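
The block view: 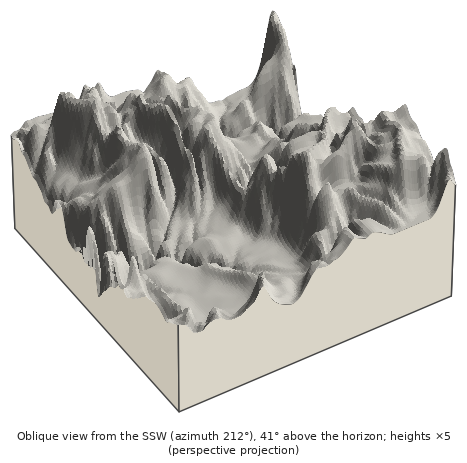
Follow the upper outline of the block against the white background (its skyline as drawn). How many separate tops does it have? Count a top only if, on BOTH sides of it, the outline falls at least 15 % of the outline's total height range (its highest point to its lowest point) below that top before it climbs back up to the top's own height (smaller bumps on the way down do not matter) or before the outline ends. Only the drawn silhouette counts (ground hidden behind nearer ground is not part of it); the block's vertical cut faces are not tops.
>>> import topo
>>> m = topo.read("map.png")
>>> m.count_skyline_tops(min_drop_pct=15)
2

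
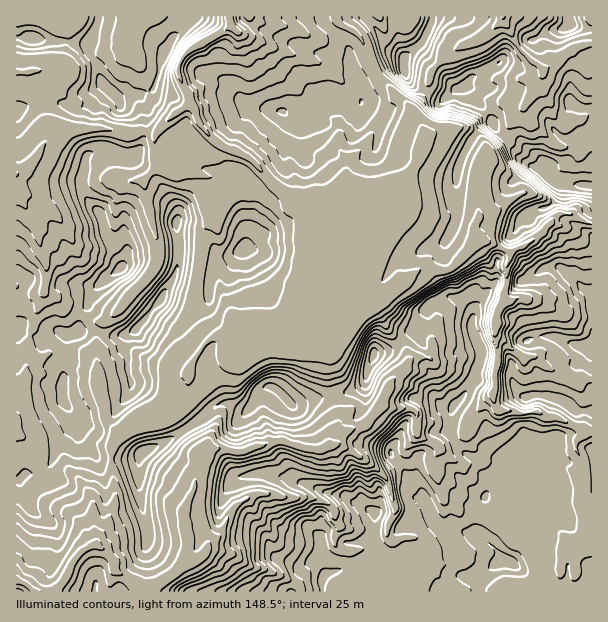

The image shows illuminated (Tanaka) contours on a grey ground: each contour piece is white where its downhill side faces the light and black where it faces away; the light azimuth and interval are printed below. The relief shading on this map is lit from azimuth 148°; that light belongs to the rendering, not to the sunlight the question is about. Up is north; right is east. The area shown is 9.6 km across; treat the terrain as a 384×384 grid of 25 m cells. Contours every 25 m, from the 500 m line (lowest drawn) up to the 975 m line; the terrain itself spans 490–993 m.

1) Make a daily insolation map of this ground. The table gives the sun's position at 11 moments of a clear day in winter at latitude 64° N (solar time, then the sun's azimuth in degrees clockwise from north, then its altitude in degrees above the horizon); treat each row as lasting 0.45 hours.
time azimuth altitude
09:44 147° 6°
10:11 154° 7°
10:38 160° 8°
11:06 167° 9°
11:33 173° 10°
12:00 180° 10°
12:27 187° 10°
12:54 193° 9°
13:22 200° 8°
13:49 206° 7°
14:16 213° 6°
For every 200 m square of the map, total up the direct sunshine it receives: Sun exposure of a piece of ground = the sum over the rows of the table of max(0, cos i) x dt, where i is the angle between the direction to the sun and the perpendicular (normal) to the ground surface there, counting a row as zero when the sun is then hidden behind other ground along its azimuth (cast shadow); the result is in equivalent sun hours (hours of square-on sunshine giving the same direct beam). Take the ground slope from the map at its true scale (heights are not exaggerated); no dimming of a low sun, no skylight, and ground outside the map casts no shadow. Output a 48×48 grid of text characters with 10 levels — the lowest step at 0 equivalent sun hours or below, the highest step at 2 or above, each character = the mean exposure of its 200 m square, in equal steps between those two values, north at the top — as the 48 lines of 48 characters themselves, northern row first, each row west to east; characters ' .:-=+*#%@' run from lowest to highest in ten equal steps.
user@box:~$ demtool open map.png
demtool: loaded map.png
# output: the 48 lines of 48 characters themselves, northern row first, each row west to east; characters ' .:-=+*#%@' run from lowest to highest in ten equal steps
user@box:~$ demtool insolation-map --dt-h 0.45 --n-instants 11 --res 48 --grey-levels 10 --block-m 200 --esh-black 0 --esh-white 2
.-:.:=--::::=#*.=::-=+=-:=#-.:. :+*=-.     :-.
..    :=--::.-@%:  -=:..-=:.-*..  +*=-     :*%@#
%@%*+==-----:%=     .-=-..-::=-  -*-.     ***%+-
******-.::--+*  .    . .----:-*-:*+.    .::*+-.:
------:...:-+--:.  ...:...--::*#==-   .=#+-::  :
:--:..-. ..-=.*+-:. ...:::.-::=@@=:: :-:--::....
.::.:=+*::-==:==--:.. .:::::-::=@@:.+++*+--...  
:===-=+*+=++*+.+===-:..::-=---=:+@%@@@+-:-:..-=:
+++*##%%@%*#=  =+==+++=::-=+=+=+==@@@@@.:..: ==-
++=-:   :--= ::.*+*++=++++*+++=+=--=-.#@-   : .:
==-:       :-=-..*%*+===++++*===---:..*@#:   :-:
==::..-=-:-:----: .+*+==-+=*==+=---..===%-.   .:
+-:.::=+**+:.:::::. =++*+++=+**=--:.:=-:-@#::: .
:::::--:-=-.   .-==-.*#*#+===+===--:-=--:=@@=.  
---==:    ..   ---:::.+*+======---=-==--==:#@@@%
:-==+=    .:.  :-:   ...==---------==----   =@@@
.-:-=+=: .:::.:::.    .::=-----::::--=--. :*%+=*
..:.-==:..::+==:......:---=---:::::.:: ..-*= .. 
..::.-==:..:=--: ..::---------:::..::   -*-    :
...:.::-.::.----..------------:::::.     .      
. ... ...--..-=--=++**=------:::::      .       
-..    .#%=  -=-=+*##*=---::::::.         .=*=..
-=:=---#%=. .+=-=*##+=----:::.:.      ..-=%#+*=.
::.:=-+*=.  =+=-=*+===----:::.     ::..+:..:--+=
::  .-+=.  =%+==+=====---::::.   :=+-.:=     .:=
::.  .-.  -**+=++----=--::::.   .=+=-:-:..     .
---=-+=::+**+===--::..:::::.    ===-==: .. ..   
====+*+++*%*+==--::.    .....  .+*--:=-. =%#++=-
==-:--==+-=+===-:::.        .-**=-:--:-=: ::=-+*
==-::-===-::==--:.          :+%+:.  ..-=.. .:==+
=-::----=---=--:.           =*-:.    .+-=:    ::
===--::=-+#+--:.   .==: ..:=*+:  ..  -+:-=.:.  :
====-::-=%*=:.  :-.-+++-=+++=-. :+=--+- :*%#@#:.
===+=-:-*-.    -#--*###%*=--=.   .====.      -##
=======--    .*@*+%@%@@#+-.     . :-=:.. ..   .-
.--=====.   -%%*+%#-.  .       .. :*- ...:----- 
::-=*+=:::=#%*--.             =- .:.=-:::-----:=
::-=***=+=+**+=-.             -*..:: :::---:----
-===-*#+++=+===-::-=+=:.       -:...-.::-=--::--
==+**=*++++++=-::+##+==-::     :::..:-.:--==----
+-=**+++=+=--=---*=       ++: ..=-:.-:-=---===--
*+::=+=+=+=::---++. .      =+==.:=-..:-=--------
*#*==+++=+=:::--+-:: :.:.. :-==.===::...:-------
+***++*+=----::--:--:.:--:. .-.---====-..:::----
++++*- :+==+=:.  :--- ...: --=:.::-====-  :-----
++=+=  .=+#*+:     :++-.-:. :-------::::-::-----
#*=+::...*##=        .-+=:===-----:-::-+##+-----
 *#=.:-:..=-        .. :==----=---::-===-==-----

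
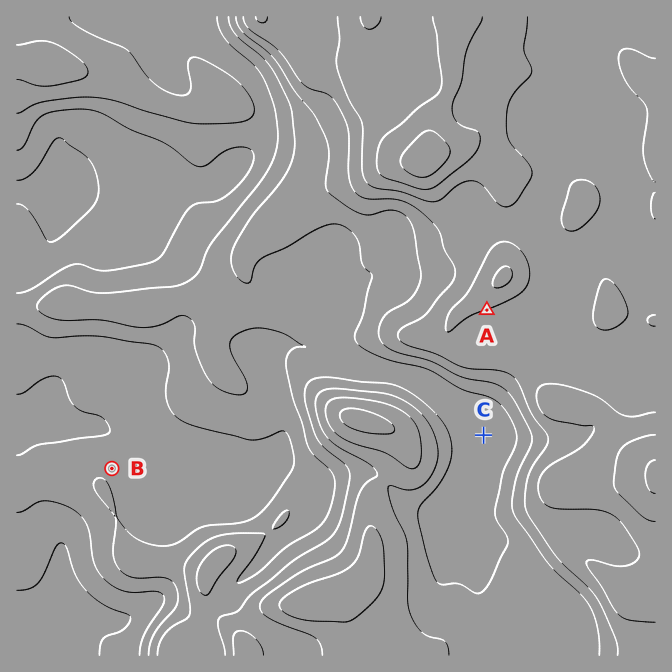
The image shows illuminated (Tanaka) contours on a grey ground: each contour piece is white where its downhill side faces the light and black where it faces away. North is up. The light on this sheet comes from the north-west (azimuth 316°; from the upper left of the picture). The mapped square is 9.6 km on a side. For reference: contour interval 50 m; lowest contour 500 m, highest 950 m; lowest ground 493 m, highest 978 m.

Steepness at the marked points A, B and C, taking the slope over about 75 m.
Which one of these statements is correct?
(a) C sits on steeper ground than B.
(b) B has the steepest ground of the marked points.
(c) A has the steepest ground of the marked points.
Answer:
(c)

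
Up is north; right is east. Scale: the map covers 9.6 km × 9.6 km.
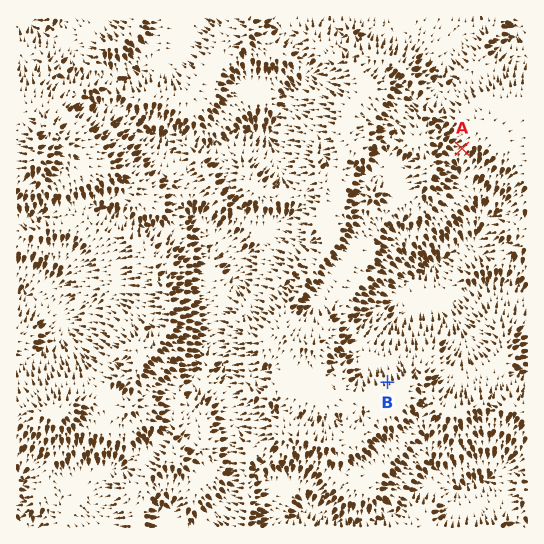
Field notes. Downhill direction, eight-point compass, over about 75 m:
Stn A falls SW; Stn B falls N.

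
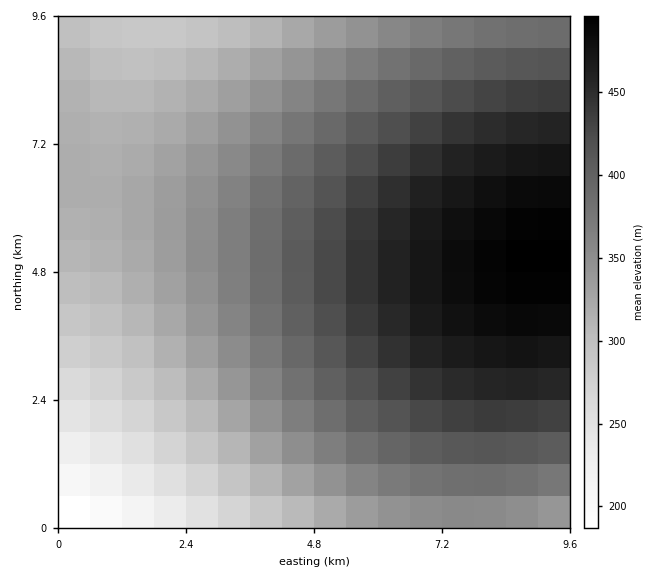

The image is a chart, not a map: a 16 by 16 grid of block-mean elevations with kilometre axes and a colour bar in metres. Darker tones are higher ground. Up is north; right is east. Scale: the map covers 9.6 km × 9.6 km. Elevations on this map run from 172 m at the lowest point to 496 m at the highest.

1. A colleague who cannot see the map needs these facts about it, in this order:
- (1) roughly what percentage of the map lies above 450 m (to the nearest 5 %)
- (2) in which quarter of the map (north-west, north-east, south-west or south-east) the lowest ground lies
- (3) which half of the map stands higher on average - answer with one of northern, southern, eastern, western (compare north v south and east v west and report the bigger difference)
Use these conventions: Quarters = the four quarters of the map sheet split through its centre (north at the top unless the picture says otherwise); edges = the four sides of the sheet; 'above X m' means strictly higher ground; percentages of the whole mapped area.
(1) Ground above 450 m makes up about 15 % of the sheet.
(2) Look to the south-west quarter for the lowest ground.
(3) On average the eastern half of the map is the higher ground.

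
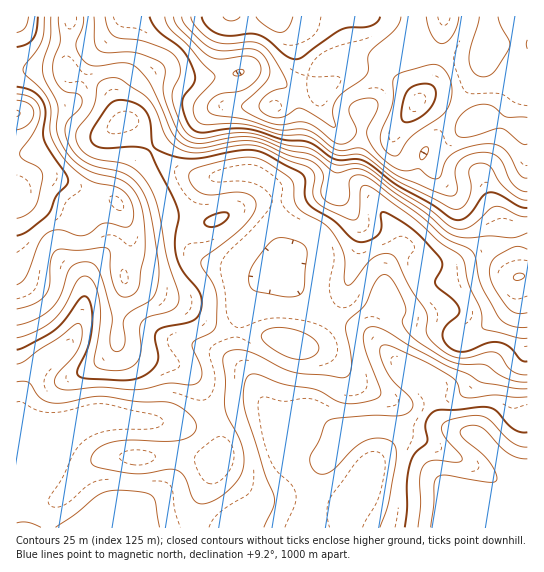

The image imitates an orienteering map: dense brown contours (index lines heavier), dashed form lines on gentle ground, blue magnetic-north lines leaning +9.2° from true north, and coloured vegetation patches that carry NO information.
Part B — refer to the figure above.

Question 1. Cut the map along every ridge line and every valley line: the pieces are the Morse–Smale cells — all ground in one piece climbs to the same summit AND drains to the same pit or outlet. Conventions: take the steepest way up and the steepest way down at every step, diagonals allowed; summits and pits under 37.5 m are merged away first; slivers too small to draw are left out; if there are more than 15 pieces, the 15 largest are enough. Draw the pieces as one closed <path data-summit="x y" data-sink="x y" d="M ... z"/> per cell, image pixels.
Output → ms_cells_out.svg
<path data-summit="275 17" data-sink="486 527" d="M527 16l-456 1-4 29 1 24 6 5 27 10 10 10 12 26 6 0 23 29 15 14 27 12 18 2-9 9-14 34 0 20 7 14 15 9 19 3 21 6 14 0 11-3-13 7-14 20-9 20-4 24 1 17 18 25 14 28-6-4-20 1-50 17-94-9-30 11-22 15-14 26-17-1 1 61 511-1 0-285-11-1-24 5 6-4 1-16-16-45-9-9-25-5-27-14-8 30-11 20-9 12-2 12-36-49 6-65 10-11 6-12 5-23 11-14 12-6 28 8 28 4 18-2 5-5 1 7 6 8 34 21z"/><path data-summit="17 114" data-sink="486 527" d="M63 68l-47 2 0 396 10 2 7-1 14-25 6-6 16-9 24-10 14-1 34 5 52 4 50-17 20-1 5 3-13-27-18-25-1-17 4-24 9-20 11-16 13-10-22 2-21-6-19-3-13-7-9-16 0-20 14-34 9-9-18-2-27-12-15-14-23-29-6 0-12-26-10-10-27-10z"/><path data-summit="417 102" data-sink="486 527" d="M413 47l-6 0-8 4-12 11-10 32-4 8-10 11-2 28-4 20 0 17 3 5 33 44 2-12 9-12 11-20 8-30 27 14 25 5 8 6 17 48 0 12-3 7 30-4 1-152-35-22-6-8-1-7-5 5-18 2-28-4z"/><path data-summit="17 17" data-sink="486 527" d="M70 16l-53 0-1 53 51 0 0-23z"/>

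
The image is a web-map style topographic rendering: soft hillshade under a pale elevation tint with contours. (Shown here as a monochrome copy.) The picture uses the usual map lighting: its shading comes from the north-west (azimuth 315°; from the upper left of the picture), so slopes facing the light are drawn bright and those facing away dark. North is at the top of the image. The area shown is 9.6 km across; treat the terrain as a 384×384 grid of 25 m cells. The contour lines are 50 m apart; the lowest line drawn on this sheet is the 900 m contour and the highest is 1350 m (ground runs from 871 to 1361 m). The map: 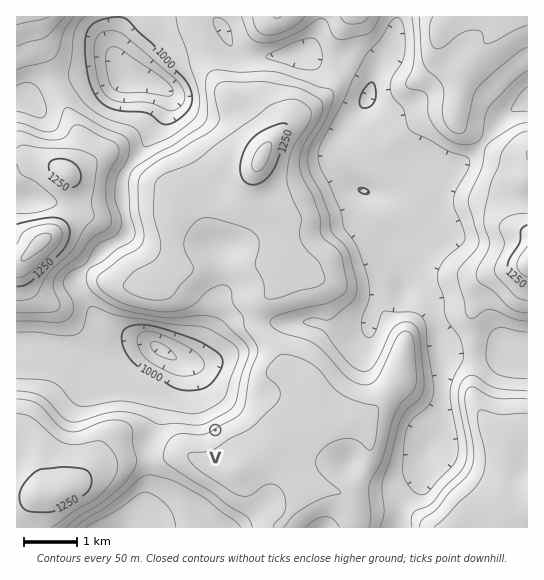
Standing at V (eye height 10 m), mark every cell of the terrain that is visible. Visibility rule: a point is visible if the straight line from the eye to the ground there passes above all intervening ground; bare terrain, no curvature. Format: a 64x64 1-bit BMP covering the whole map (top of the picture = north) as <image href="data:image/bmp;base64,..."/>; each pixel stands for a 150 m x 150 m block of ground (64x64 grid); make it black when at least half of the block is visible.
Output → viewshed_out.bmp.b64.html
<image width="64" height="64" href="data:image/bmp;base64,Qk0+AgAAAAAAAD4AAAAoAAAAQAAAAEAAAAABAAEAAAAAAAACAAATCwAAEwsAAAIAAAAAAAAA////AAAAAAAAAAAAAAAAAAAAAAAAAAAAAAAAAAAAAAAAAAAAAAAAAAEAAAAAAAAAA8AAAAAAAAAD4AAAAAAAAAPwAAAAAAAAD/gAAAAAAAAcfAAAAAAAABA+B4AAAAAAEB8PwAAAAAAwD8/gAAAAADAH//wAAAAAcAf//gAAAAB4B//+AAAAAH////+AAAAAP////4AAAAD/////gAAAAP//8/8AAAAA/////gAAAAD////+AAAAAP////8AAAAA/////gAAAAD////8AAAAAP////wAAAAA/////gAAAAD/////gAAAAP/////gAAAA/////jAAAAD/AA/+AAAAAP4AD/4AAAAA/gAB/gAAAAB+AAAAAAAAAD8AAAAAAAAAHwAAAAAAAAAPAAA4AAAAAAcAAP4AAAAAAAAB/gAAAAAAAAP+AAAAAAAAADgAAAAAAAAAHAAAAAAHAAAeAAAAAA8AAB8AAAAAAQAA/4AAAAAAAABjgAAAAAAAAAGAAAAAAAAAAMAAAAAAAAAAQAAAAAAAAAAgAAAAAAAAAAAAAAAAAAAAAAAAAAAAAAAAAAAAAAAAAAAAAAAAAAAAAAAAAAAAAAAAAAAAAAAAAAAAAAAAAAAAAAAAAAAAAAAAAAAAAAAAAAAAAAAAAAAAAAAAAAAAAAAAAAAAAAAAAAAAAAAAAAAAAAAAAA=="/>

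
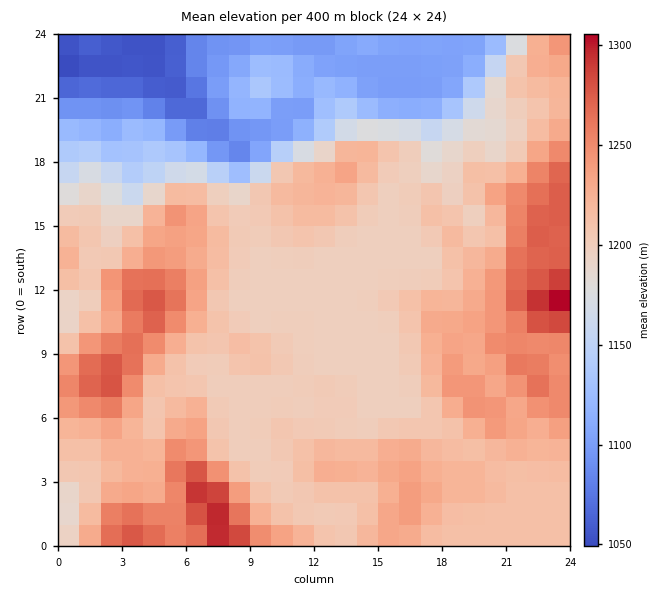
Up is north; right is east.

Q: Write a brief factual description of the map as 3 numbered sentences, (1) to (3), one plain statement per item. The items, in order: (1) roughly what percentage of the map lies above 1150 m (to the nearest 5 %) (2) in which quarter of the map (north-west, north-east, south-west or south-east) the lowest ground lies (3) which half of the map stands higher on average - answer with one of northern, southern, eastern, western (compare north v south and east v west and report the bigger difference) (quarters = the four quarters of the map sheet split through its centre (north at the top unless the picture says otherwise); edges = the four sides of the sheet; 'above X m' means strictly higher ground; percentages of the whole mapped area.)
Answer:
(1) About 80 % of the map lies above 1150 m.
(2) The lowest ground is in the north-west quarter.
(3) On average the southern half of the map is the higher ground.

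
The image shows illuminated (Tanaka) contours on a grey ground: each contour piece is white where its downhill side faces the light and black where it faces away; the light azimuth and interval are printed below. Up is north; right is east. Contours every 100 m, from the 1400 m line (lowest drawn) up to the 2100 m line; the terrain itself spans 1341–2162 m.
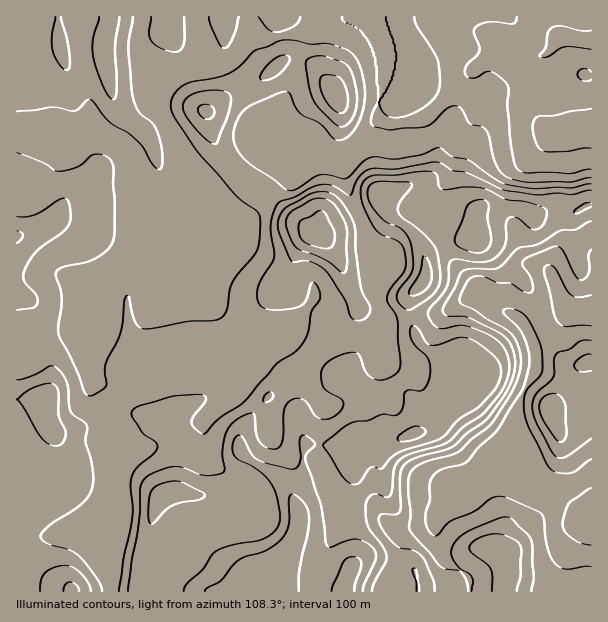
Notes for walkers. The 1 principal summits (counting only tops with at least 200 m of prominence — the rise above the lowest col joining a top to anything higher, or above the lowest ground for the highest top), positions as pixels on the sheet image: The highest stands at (315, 236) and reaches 2148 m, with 283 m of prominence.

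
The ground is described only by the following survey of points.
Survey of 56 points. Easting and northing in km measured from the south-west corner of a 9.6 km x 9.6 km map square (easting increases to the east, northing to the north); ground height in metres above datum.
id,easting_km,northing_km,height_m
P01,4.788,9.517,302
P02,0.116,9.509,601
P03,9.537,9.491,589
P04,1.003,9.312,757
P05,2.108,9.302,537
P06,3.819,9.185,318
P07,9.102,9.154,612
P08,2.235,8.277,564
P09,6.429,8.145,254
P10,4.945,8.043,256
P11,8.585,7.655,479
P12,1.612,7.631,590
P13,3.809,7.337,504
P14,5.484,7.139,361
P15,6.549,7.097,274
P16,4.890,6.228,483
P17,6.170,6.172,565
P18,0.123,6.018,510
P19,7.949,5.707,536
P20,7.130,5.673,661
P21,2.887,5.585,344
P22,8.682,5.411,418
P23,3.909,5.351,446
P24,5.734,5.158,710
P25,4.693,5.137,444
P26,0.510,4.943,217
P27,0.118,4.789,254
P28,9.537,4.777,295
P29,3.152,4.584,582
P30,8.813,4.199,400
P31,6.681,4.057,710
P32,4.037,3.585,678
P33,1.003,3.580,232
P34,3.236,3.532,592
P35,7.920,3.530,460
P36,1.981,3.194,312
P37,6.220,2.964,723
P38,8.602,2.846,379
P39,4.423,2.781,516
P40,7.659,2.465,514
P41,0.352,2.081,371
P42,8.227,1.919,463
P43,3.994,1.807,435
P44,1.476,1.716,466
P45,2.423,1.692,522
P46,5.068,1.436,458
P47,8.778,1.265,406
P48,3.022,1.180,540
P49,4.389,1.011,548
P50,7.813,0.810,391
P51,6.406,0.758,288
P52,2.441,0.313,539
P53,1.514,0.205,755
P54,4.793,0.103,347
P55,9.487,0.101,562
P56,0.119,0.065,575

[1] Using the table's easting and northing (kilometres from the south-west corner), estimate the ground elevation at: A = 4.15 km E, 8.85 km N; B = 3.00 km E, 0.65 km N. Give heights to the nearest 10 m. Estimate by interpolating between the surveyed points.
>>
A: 320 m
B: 530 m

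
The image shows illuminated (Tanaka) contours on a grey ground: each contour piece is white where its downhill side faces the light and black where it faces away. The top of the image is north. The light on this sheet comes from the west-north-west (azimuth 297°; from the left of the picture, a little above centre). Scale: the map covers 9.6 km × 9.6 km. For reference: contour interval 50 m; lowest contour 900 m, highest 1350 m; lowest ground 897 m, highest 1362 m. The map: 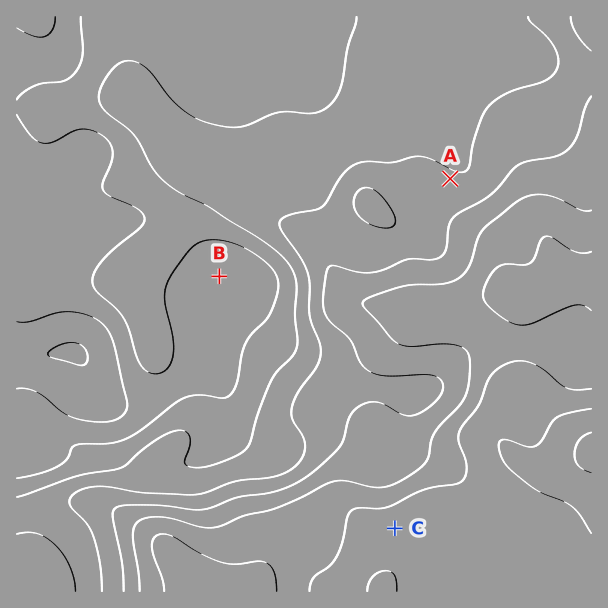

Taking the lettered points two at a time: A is above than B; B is below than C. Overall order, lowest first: B A C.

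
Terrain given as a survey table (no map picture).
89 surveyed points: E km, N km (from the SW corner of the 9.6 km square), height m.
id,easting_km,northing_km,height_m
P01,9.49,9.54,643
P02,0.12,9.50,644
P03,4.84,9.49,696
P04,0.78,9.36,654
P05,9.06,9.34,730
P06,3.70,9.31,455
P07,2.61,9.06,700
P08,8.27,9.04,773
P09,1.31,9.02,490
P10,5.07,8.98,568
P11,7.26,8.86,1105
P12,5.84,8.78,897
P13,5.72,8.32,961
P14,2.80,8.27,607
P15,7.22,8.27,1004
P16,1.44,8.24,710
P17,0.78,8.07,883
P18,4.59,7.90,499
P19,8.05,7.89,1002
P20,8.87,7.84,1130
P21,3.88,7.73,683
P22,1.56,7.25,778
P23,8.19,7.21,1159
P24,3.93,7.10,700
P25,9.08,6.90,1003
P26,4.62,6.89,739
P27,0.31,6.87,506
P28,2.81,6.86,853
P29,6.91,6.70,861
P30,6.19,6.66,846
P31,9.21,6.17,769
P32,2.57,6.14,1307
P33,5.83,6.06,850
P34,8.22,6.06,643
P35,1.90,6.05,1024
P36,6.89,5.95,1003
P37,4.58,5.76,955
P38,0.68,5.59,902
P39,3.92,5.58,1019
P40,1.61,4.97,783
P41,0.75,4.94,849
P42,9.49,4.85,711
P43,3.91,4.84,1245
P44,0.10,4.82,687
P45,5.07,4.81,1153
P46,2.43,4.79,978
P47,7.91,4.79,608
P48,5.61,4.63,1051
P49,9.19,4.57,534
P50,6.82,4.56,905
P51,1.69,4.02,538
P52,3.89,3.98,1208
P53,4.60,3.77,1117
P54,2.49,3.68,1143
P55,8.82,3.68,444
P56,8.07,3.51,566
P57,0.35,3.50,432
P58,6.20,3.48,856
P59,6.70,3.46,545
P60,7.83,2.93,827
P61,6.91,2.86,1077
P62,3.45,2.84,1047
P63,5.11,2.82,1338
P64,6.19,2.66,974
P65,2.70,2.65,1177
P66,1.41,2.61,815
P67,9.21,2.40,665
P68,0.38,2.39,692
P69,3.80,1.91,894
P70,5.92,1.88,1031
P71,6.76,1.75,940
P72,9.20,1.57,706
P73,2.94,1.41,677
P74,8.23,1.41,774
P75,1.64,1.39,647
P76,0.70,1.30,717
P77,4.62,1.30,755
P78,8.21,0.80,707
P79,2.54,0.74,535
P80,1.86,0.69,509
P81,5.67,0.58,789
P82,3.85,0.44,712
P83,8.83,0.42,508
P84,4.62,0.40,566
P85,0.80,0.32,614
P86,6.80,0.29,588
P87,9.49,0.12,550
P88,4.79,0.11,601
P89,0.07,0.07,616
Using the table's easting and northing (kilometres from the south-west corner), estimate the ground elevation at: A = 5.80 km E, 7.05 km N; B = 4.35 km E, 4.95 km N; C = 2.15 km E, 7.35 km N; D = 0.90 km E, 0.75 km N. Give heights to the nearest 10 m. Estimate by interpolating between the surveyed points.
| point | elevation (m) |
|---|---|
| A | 860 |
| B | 1130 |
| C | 860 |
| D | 730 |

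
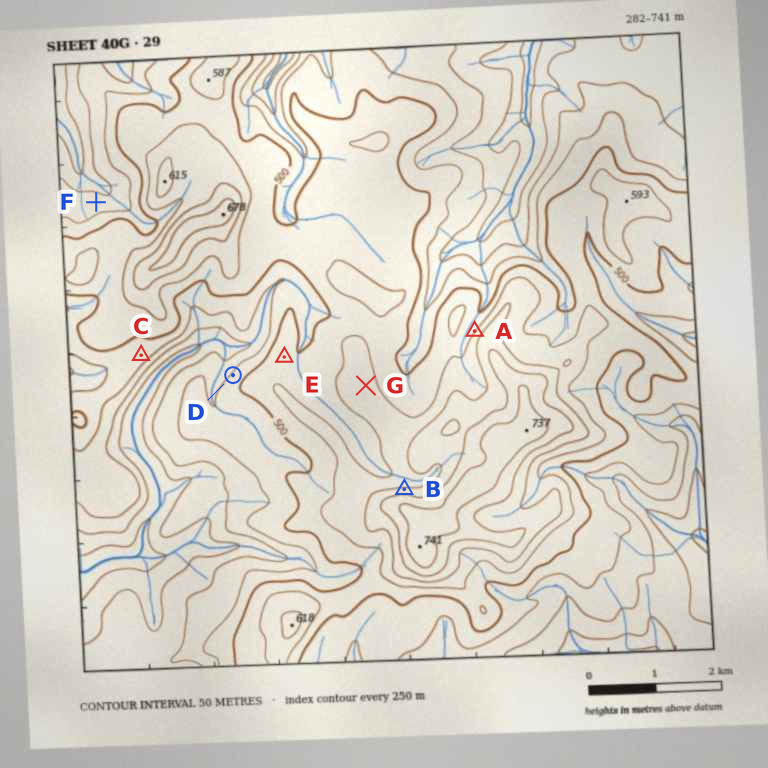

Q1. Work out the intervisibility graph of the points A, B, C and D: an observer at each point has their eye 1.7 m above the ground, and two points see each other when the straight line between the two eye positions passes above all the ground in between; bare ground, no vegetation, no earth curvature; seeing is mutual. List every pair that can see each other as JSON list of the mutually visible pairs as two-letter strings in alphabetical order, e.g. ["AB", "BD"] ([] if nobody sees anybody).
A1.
["BC", "CD"]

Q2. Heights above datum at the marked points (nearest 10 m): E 530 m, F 430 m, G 570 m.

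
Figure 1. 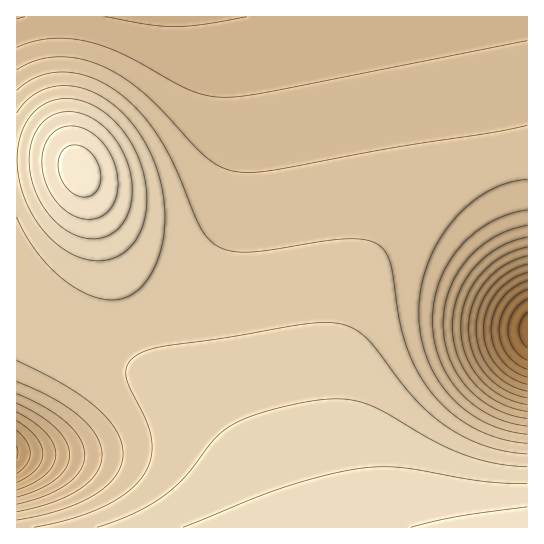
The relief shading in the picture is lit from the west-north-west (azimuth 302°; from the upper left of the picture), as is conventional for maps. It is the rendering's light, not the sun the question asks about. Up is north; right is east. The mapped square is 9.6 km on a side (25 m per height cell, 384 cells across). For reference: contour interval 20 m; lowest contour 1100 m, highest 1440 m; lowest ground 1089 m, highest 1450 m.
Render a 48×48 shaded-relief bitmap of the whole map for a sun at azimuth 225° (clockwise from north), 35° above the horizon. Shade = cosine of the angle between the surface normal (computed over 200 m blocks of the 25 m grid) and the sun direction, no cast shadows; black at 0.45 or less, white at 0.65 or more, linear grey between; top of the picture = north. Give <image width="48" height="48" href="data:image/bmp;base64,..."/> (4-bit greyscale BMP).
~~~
<image width="48" height="48" href="data:image/bmp;base64,Qk32BAAAAAAAAHYAAAAoAAAAMAAAADAAAAABAAQAAAAAAIAEAAATCwAAEwsAABAAAAAAAAAAAAAAABEREQAiIiIAMzMzAERERABVVVUAZmZmAHd3dwCIiIgAmZmZAKqqqgC7u7sAzMzMAN3d3QDu7u4A////AEVWZ3eIiIiZmZmZmZmZmZmZmZmZmYiIiEVWZ3iIiJmZmZmZmZmZmZmZmZmZiIiIiEVmd3iIiZmZmZmZmZmZmZmZmZmIiIiIiFZneIiZmZmZmZmZmZmZmZmZmZiIiIh3d3eImZmaqpmZmZmZmZmZmZmZmYiIiHd3d5mqqqqqqqqqmZmZmZmZmZmZmIiId3dmZrzMzMu7u6qqqZmZmZmZmZmZiIiHdmZlVe7u3dzMu7qqqZmZmZmZmZmYiIh3ZlVURP//7t3Mu7qqqZmZmZmZmZmYiId2ZVRDM////t3Mu7qqqZmZmZmZmZmIiHdmVEMyIv//7t3Mu6qqmZmZmZmZmZmIiHZlQzIhEf/+7dzLuqqpmZmZmZmZmZiIh3ZVQyEQAP7t3Mu7qqqZmZmZmZmZmZiIh3ZUMhEAAO3cy7uqqqmZmZmZmZmZmZiIh2ZUMhAAAMzLu6qqqZmZmZmZmZmZmZiId2VTIRAAALu7qqqpmZmZmZmZmZmZmZiId2VDIhAAEaqqqqqZmZmZmZmZmZmZmZiId2VUMhERIqqqqqmZmZmZmZmZmZmZmZiId2ZUMiIiNKqqqqmZmZmZmZmZmZmZmZiIh3ZUQzM0VZmqqqqpmZmZmZmZmZmZmZiIh3ZlRERFZ5qqqqqqmZmZmZmZmZmZmZiIh3dmVVVmiKqqqqqqqZmZmZmZmZmZmZmIiHd2ZmZ4mqqru7qqqZmZmZmZmZmZmZmIiId3d3eJq6u7u7uqqZmZmZmZmZmZmZmYiIiHd4iavLu8zLu6qZmYiZmZmZmZmZmZiIiIiImqvLzMzMu6mZiIiJmZmZmZmZmZmIiIiZmrzMzd3Mu6mYiIiImZmZmZmZmZmZiJmZqrzM3d3cuqmIiIiIiZmZmZmZmZmZmZmZqrzN3e3cupiHd4iIiZmZmZmZmZmZmZmZqrvN7u3cuYh3d3iIiZmZmZmZmZmZmZmZqqu+7u3LqYd2d3iIiZmZmZmZmZmZmZmZqqu+7t3KmHZmZ3eIiZmZmZmZmZmZmZmZmqqu7ty5h2VVZneIiZmZmZmZmZmZmZmZmaqt3cuodlVVZneIiZmZmZmZmZmZmZmZmZqt3LqXZURFVneIiZmZmZmZmZmZmZmZmZmcy6mGVERFVneIiZmZmZmZmZmZmZmZmZmcu5h2RERFVneIiZmZmZmZmZmZmZmZmZmbqpdlQzRFZniIiZmZmZmZmZmZmZmZmZmaqYdUQzRFZ3iImZmZmZmZmZmZmZmZmZmamHZURERWZ3iImZmZmZmZmZmZmZmZmZmZiHZUREVWd4iImZmZmZmZmZmZmZmZmZmZh2ZVRFVmd4iJmZmZmZmZmZmZmZmZmZmYh2ZVVVZneIiJmZmZmZmZmZmZmZmZmZmYh3ZmZmZ3iIiZmZmZmZmZmZmZmZmZmZmYh3ZmZnd4iImZmZmZmZmZmZmZmZmZmZmYh3d3d3eIiJmZmZmZmZmZmZmZmZmZmZmYiHd3d4iIiJmZmZmZmZmZmZmZmZmZmZmYiHd3eIiIiZmZmZmZmZmZmZmZmZmZmZmQ=="/>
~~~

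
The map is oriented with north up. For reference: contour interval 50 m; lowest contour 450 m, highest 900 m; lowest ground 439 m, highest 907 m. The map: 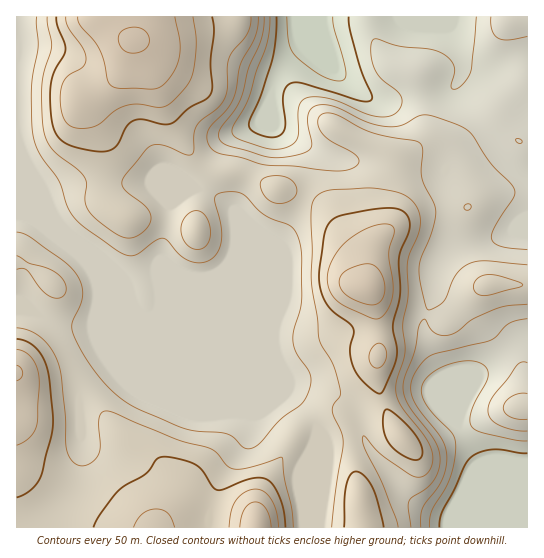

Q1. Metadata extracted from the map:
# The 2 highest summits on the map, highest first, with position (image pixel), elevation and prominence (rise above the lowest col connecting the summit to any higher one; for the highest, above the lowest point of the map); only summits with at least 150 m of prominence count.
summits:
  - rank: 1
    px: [133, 41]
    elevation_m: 907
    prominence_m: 468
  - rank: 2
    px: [366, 287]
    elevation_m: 891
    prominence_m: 205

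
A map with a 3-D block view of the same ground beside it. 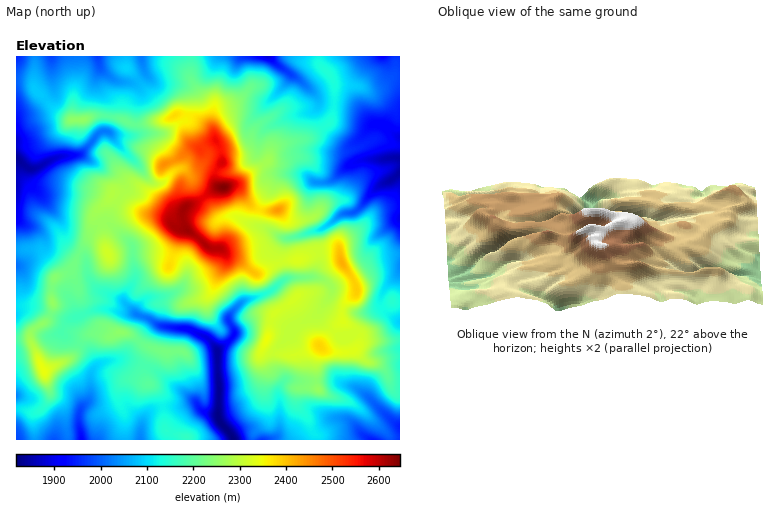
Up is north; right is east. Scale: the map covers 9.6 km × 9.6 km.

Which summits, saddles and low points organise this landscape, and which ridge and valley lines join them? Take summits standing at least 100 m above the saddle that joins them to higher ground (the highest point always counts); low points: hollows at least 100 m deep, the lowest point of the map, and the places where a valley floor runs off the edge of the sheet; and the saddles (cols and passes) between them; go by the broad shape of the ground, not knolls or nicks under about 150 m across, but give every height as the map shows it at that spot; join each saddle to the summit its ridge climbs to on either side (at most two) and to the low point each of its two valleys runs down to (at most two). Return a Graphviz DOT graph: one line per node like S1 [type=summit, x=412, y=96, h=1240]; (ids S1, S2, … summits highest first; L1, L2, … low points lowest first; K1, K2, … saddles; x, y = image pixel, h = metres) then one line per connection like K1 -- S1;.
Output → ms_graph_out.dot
graph terrain {
  S1 [type=summit, x=224, y=188, h=2646];
  S2 [type=summit, x=44, y=372, h=2344];
  L1 [type=low, x=234, y=440, h=1817];
  L2 [type=low, x=16, y=158, h=1833];
  L3 [type=low, x=400, y=174, h=1841];
  L4 [type=low, x=268, y=56, h=1884];
  L5 [type=low, x=82, y=440, h=1919];
  L6 [type=low, x=372, y=440, h=1939];
  K1 [type=saddle, x=204, y=196, h=2571];
  K2 [type=saddle, x=318, y=252, h=2312];
  K3 [type=saddle, x=80, y=254, h=2219];
  K4 [type=saddle, x=80, y=344, h=2201];
  K5 [type=saddle, x=334, y=104, h=2122];
  K6 [type=saddle, x=162, y=406, h=2119];
  K7 [type=saddle, x=316, y=440, h=2105];
  K1 -- S1;
  K1 -- L2;
  K1 -- L3;
  K2 -- S1;
  K2 -- L1;
  K2 -- L3;
  K3 -- S1;
  K3 -- S2;
  K3 -- L1;
  K3 -- L2;
  K4 -- S1;
  K4 -- S2;
  K4 -- L1;
  K4 -- L5;
  K5 -- S1;
  K5 -- L3;
  K5 -- L4;
  K6 -- S1;
  K6 -- L1;
  K6 -- L5;
  K7 -- S1;
  K7 -- L1;
  K7 -- L6;
}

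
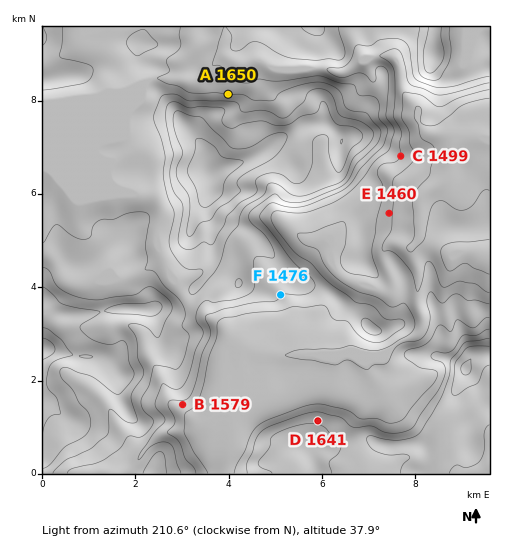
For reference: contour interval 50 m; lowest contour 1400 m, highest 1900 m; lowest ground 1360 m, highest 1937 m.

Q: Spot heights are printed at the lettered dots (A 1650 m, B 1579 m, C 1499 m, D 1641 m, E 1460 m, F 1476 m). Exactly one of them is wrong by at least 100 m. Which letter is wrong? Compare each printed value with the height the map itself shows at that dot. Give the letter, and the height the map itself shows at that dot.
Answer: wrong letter F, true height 1601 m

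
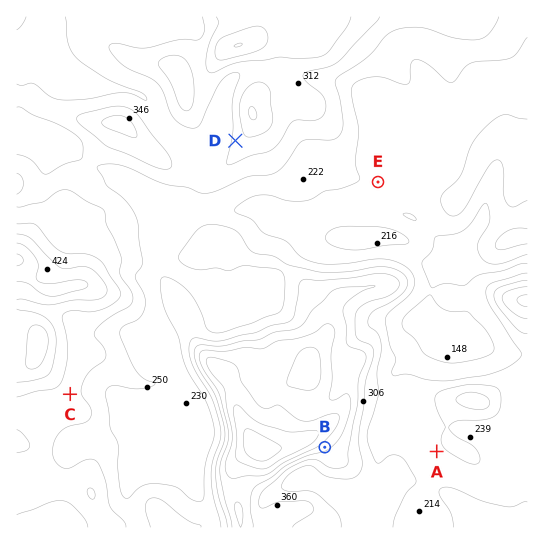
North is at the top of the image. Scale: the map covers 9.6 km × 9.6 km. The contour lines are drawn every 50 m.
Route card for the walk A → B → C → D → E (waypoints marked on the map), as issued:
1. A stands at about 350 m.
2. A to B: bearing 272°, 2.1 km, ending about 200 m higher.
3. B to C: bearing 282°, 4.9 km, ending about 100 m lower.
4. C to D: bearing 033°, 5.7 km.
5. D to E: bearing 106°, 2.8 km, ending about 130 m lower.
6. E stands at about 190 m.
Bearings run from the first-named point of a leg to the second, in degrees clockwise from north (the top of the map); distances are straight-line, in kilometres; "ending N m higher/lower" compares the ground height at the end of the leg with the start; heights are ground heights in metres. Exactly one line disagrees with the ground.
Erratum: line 1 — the height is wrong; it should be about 220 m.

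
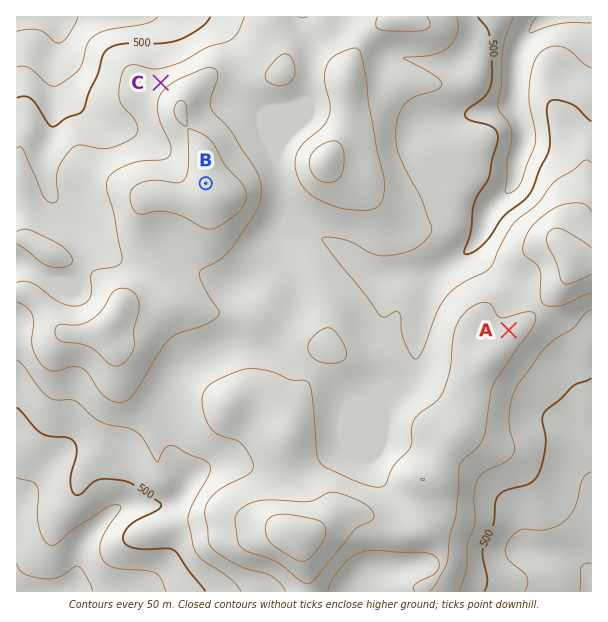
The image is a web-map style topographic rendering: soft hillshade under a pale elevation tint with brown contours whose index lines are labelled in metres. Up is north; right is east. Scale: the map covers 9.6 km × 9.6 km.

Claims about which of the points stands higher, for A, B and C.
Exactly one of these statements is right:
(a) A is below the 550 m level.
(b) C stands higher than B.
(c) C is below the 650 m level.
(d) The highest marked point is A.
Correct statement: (c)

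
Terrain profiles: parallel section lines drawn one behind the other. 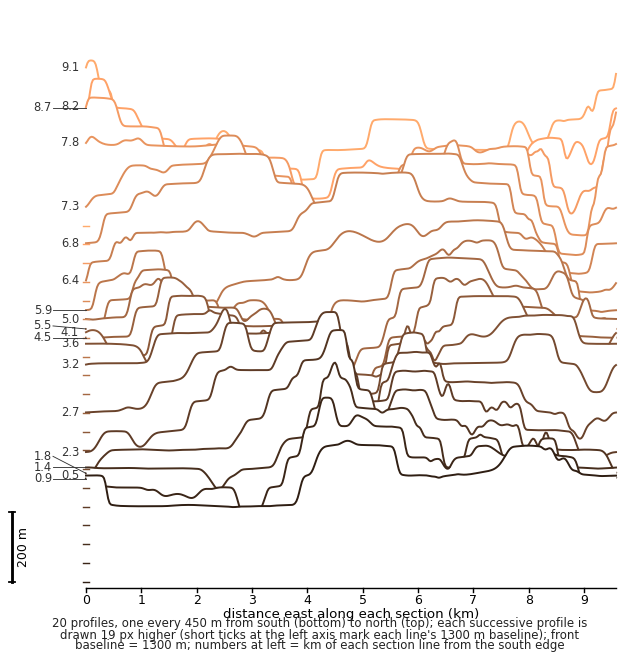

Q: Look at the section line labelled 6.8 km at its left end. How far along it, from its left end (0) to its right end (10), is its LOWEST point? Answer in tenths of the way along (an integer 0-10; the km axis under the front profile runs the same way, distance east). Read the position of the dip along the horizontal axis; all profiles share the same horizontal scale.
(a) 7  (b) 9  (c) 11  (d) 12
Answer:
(b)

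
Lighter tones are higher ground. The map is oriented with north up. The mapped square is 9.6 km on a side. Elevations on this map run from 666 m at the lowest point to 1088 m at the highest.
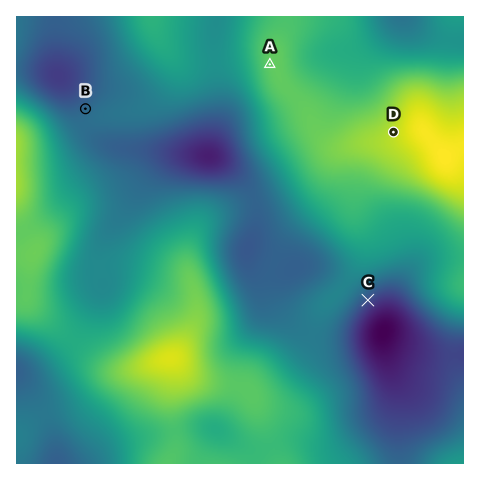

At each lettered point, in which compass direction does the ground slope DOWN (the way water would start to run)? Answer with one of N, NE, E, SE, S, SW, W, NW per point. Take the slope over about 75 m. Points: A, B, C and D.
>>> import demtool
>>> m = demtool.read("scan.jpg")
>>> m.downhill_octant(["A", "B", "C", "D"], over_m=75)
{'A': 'W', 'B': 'NW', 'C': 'SE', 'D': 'W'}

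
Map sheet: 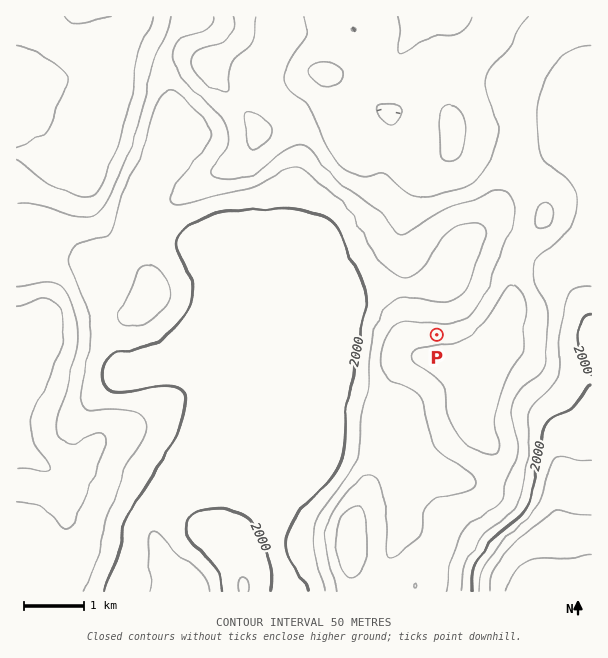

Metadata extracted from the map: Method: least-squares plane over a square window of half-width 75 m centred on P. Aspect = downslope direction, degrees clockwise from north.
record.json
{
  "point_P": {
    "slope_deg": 8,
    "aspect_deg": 3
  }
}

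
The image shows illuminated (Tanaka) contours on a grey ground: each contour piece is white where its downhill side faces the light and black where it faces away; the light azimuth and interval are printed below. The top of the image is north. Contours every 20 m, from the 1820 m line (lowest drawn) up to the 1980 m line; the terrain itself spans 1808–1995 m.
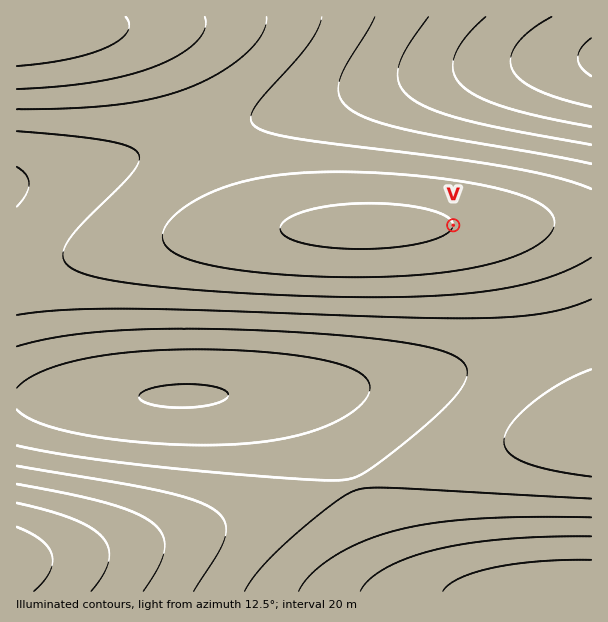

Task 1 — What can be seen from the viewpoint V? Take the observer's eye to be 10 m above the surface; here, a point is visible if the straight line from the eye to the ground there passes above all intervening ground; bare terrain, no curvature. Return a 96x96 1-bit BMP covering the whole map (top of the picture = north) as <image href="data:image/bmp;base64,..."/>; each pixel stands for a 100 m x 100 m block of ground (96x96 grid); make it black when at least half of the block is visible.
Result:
<image width="96" height="96" href="data:image/bmp;base64,Qk2+BAAAAAAAAD4AAAAoAAAAYAAAAGAAAAABAAEAAAAAAIAEAAATCwAAEwsAAAIAAAAAAAAA////AAAAAAD////////wAAAAAAD////////gAAAAAAD////////gAAAAAAD////////AAAAAAAD////////AAAAAAAD////////AAAAAAAD////////AAAAAAAD////////AAAAAAAD////////gAAAAAAD////////wAAAAAAD////////4AAAAAAD////////+AAAAAAD/////////AAAAAAD/////////wAAAAAD/////////8AAAAAD//////////gAAAAD//////////4AAAAD///////////AAAAD///////////4AAAD////////////gAAD////////////+AAD/////////////8AD//////////////8D////////////////////////////////8AAAAD/////////8AAAAAAA////////8AAAAAAAB///////8AAAAAAAAH//////8AAAAAAAAA//////8AAAAAAAAAH/////8AAAAAAAAAA/////8AAAAAAAAAAP////8AAAAAAAAAAD////8AAAAAAAAAAA////8AAAAAAAAAAAP///8AAAAAAAAAAAD///8AAAAAAAAAAAA///8AAAAAAAAAAAAP//8AAAAAAAAAAAAD//8AAAAAAAAAAAAB//8AAAAAAAAAAAAAf/8AAAAAAAAAAAAAH/8AAAAAAAAAAAAAD/8AAAAAAAAAAAAAA/8AAAAAAAAAAAAAAP8AAAAAAAAAAAAAAD8AAAAAAAAAAAAAAA8AAAAAAAAAAAAAAAEAAAAAAAAAAAAAAAAAAAAAAAAAAAAAAAAAAAAAAAAAAAAAAAAAAAAAAAAAAAAAAAAAAAAAAAAAAAAAAAAAAAAAAAAAAAAAAAAAAAAAAAAAAAf/4AAAAAAAAAAAB////gAAAAAAAAAAf////8AAAAAAAAAB/////+AAAAAAAAAH//////gAAAAAAAAH//////wAAAAAAAAH//////wAAAAAAAAD//////wAAAAAAAAB//////wAAAAAAAAAf/////AAAAAAAAAAD////4AAAAAAAAAAAB//AAAAAAAAAAAAAAAAAAAAAAAAAAAAAAAAAAAAAAAAAAAAAAAAAAAAAAAAAAAAAAAAAAAAAAAAAAAAAAAAAAAAAAAAAAAAAAAAAAAAAAAAAAAAAAAAAAAAAAAAAAAAAAAAAAAAAAAAAAAAAAAAAAAAAAAAAAAAAAAAAAAP////AAAAAAAAAAD//////4AAAAAAAAD///////gAAAAAAAD///////+AAAAAAAD////////wAAAAAAD////////8AAAAAAD/////////gAAAAAD/////////4AAAAAD//////////AAAAAD//////////wAAAAD//////////+AAAAD///////////gAAAD///////////8AAAD////////////gAAD////////////+AAD/////////////4AD//////////////4A///////////////8A//////////////8="/>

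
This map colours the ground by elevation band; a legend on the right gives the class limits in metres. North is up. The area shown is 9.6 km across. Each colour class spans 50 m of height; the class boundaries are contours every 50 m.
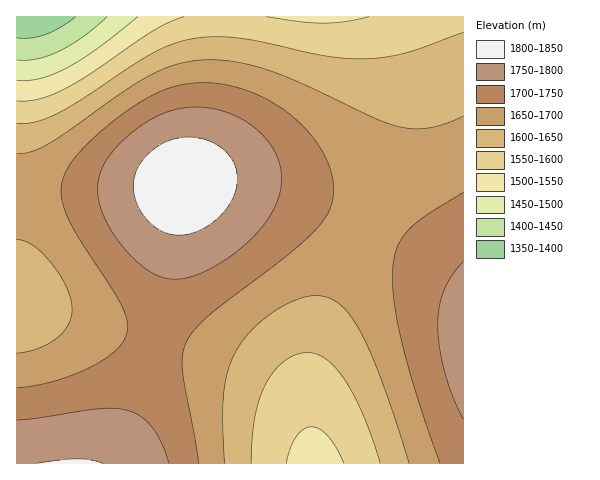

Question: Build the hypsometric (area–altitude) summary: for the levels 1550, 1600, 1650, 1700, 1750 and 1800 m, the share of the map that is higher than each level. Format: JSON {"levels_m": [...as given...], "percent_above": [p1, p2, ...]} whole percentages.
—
{"levels_m": [1550, 1600, 1650, 1700, 1750, 1800], "percent_above": [95, 85, 67, 40, 17, 4]}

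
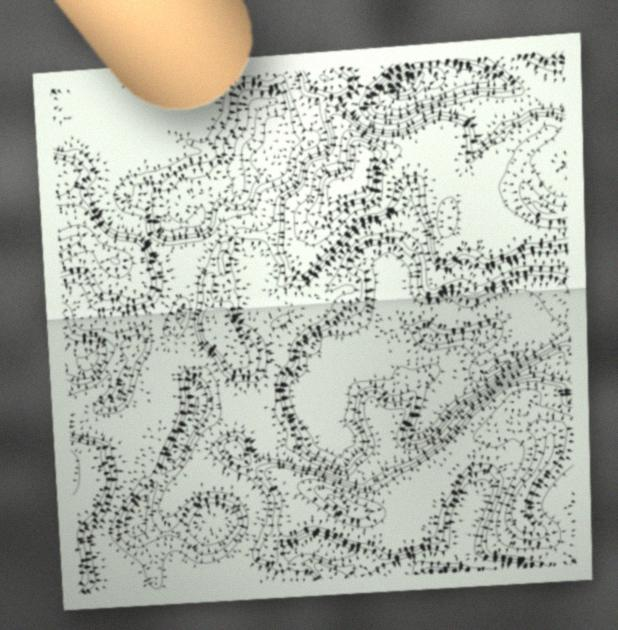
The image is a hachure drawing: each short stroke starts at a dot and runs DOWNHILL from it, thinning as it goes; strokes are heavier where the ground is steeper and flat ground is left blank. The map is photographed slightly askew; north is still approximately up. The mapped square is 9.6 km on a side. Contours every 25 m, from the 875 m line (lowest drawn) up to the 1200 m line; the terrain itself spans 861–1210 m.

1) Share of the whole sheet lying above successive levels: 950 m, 89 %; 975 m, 81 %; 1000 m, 75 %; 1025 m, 68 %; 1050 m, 38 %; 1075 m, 31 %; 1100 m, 26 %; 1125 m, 9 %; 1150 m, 3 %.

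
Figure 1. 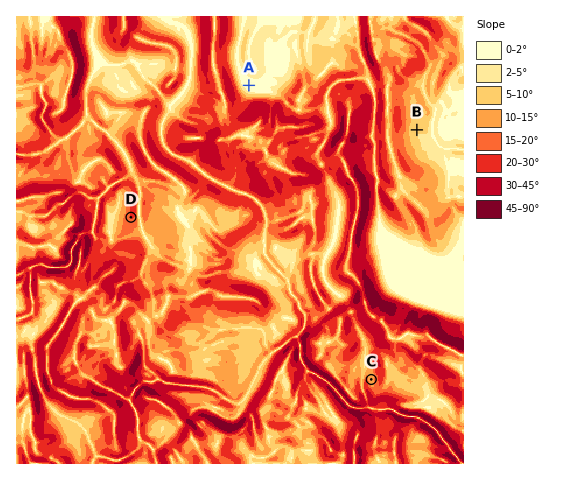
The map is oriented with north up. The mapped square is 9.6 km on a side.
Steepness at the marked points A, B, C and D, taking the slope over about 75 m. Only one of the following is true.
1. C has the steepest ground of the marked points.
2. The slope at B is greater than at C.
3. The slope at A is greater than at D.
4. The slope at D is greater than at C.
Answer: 4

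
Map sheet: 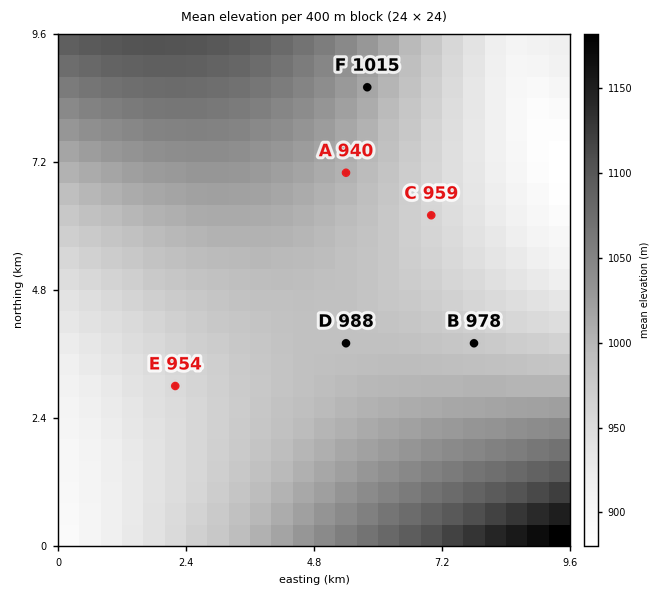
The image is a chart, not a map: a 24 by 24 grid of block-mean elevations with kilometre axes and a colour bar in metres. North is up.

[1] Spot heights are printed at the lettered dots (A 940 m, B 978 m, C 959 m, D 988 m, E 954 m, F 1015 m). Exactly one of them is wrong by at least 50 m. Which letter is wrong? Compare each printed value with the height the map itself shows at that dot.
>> A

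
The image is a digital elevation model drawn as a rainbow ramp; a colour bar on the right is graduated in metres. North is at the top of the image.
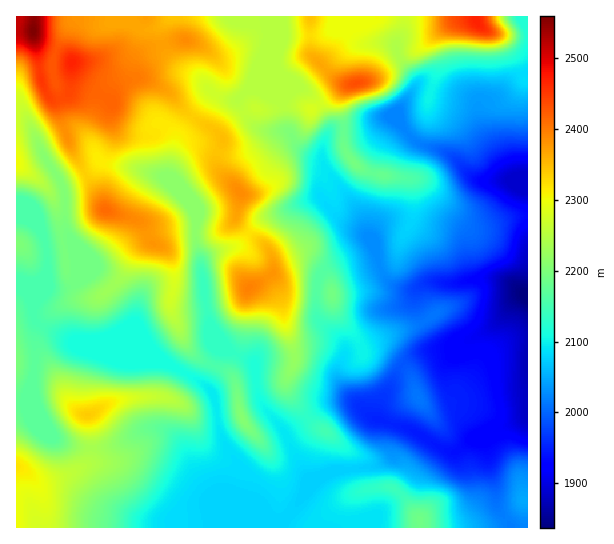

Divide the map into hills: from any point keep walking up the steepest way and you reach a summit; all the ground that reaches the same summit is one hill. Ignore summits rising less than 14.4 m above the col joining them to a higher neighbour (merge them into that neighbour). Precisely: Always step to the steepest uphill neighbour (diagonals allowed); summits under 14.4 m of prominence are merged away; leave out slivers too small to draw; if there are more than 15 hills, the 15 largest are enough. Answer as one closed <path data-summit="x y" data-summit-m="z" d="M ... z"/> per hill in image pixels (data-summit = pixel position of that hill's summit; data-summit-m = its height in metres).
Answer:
<path data-summit="33 31" data-summit-m="2559" d="M527 73l-13 6-19 20-12 7-2 17 6 16-7-14-3-18-4-6-48-13-10 0-16 22-1 11-9-5-26 12-29 1-7 6-4 11 1 20 35 45 8 23 8 12 4 19 5 12 7 7 12 5 16-2-3 6 3 17 14 25 6 8 6 2 16 0 26-14 32-34 9-2z"/><path data-summit="106 210" data-summit-m="2412" d="M101 161l-14 12-24 12 2 12-1 25 11 24 2 13 0 20-6 6-6 3-18 0-14 18 2 15 39 22 48 18 41 0 28 15 15 11 1-8 9-20 1-8 2-2 10 1-16-19-5-13-7-56-5-19 0-30-4-8-27-28-24-8-35-5z"/><path data-summit="249 289" data-summit-m="2394" d="M321 197l-20 6-38 16-25 26-24 7-5 3-8 8 3 34 7 30 20 25 24 11 1 22 4 16 7 10 16 18 3 7 5-7 34-24 18-4 14 2-12-12-6-12 0-10 6-20-2-7-23-20-4-11 0-20 3-13 6-9 18-10 32-13-13-15-25-15z"/><path data-summit="17 466" data-summit-m="2320" d="M31 391l-5 12-10 0 1 125 262-1 0-4-65-27-15-18-16-32-17-15-9-3-12 1-26 15-13 4-24 0-28-9-18-30z"/><path data-summit="89 414" data-summit-m="2337" d="M47 331l-5 2-6 9-4 51 4 16 18 30 28 9 24 0 13-4 26-15 12-1 9 3 17 15 16 32 15 18 51 21 3 0-6-10-25-12 6-22-19-30-5-16-4-29-8-11-44-26-41 0z"/><path data-summit="239 191" data-summit-m="2386" d="M213 92l-34 43-10 34 2 14 21 22 4 8 0 30 6 20 7-8 5-3 24-7 25-26 54-22 4 0 16 19 30 18-8-23-28-34-10-20-19-8-7-7-3-7-6-4-21 0-10-4-10-12-7-15-9 0z"/><path data-summit="419 521" data-summit-m="2188" d="M402 427l-6 7-5 20-5 6-13 7-39 4-15 6-12 13-28 37 232 0-14-20-1-17-8-27 0-9-5-18-12 4-16 12-5 0-12-5-17-12z"/><path data-summit="418 397" data-summit-m="2012" d="M526 295l-7 2-28 31-18 9-14 11-36 4-14 7-12 12-8 18-9 13-3 16 30 10 43 24 8-1 16-12 8-2 43-18 3-4 0-118z"/><path data-summit="357 83" data-summit-m="2433" d="M403 16l-50 0-3 13-17 0-11 6-9 1-28-1-4 2-5 18 0 15 7 15-2 17 4 24 10 16 7 7 20 10 3-21 9-9 29-1 26-12 10 5-2-8 19-27 0-7-13-16-7-14 7-19z"/><path data-summit="475 17" data-summit-m="2469" d="M527 16l-122 0-2 14-7 19 7 14 13 16-1 9 10 0 48 13 4 6 0 7 6 18-2-9 2-17 12-7 19-20 14-6z"/><path data-summit="242 418" data-summit-m="2207" d="M219 349l-12 30 0 7 8 12 4 29 5 16 19 30-6 22 25 12 9 13 10 3 36-44-10-2-24-48-22-26-5-18-1-22-25-12z"/><path data-summit="331 294" data-summit-m="2192" d="M374 247l-4 0-13 8-24 9-12 9-4 9 0 35 9 11 17 14 2 7-1 6 39-16 11 0 19 12 41-2 7-2-16-2-8-4-18-31-3-9 0-8 3-6-16 2-12-5-7-7-4-8z"/><path data-summit="73 62" data-summit-m="2468" d="M85 19l-12 2-8 10-10 22-3 17 15 48 22 22-1-11 3-8 18-35 19-13 5-14 9-7 7-3 12 0 5 6 1-2-4-7-3-13 2-9-9 5-12 0-11-8-5-1-26 3z"/><path data-summit="326 431" data-summit-m="2149" d="M349 401l-15 2-15 5-32 26 0 4 22 41 9 0 16-8 39-4 16-10 7-23 5-7-27-8-15-14z"/><path data-summit="17 162" data-summit-m="2302" d="M23 117l-7 1 0 97 21 9 9 20 24-4-6-18 1-25-2-11-18-27-17-38z"/>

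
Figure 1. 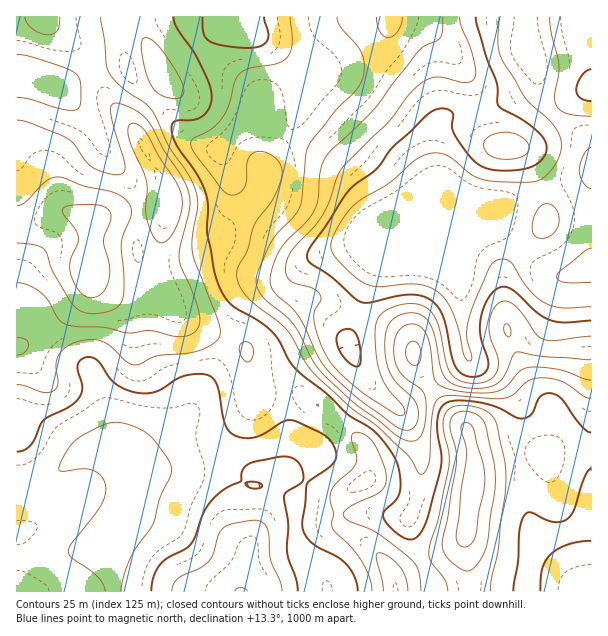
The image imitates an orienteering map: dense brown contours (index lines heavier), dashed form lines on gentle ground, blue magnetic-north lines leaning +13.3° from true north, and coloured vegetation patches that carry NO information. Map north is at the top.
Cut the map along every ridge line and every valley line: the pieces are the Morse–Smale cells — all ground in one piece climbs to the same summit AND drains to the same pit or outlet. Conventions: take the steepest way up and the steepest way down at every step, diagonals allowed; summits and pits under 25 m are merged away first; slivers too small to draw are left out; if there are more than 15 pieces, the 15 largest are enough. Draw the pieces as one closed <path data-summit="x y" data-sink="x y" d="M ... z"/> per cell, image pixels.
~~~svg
<path data-summit="90 273" data-sink="591 167" d="M525 16l-508 0-1 329 4 1 6-3 42-31 14-15 10-21 10 12 23 8 13 0 17-6 33 32 57 26 3 11 4 28 5 5 27 0 2-14 8-11 35-19 7-4 11 0 11 22 14 20 20 18 9 4 27-22 31-19 9-11 14 2 18-6 31-15 10-8 7-14 11-34 7-5 26-9 0-96-14 9-56 16-39 18-43 2-2-39-4-13 0-29 5-12 7-7 49-10 30-15 10-10 1-10-10-29z"/><path data-summit="90 273" data-sink="123 521" d="M92 276l-7 17-17 19-38 28-14 7 1 245 96 0-1-49 20-43 3-28 48-6 41-14 33-4 35-11-4-12-4-32-27-1-4-2-5-31-3-11-57-26-33-32-17 6-13 0-23-8z"/><path data-summit="473 485" data-sink="591 167" d="M591 268l-25 8-7 5-11 34-12 19-36 18-18 6-14-2-9 11-31 19-24 20-7 2 7 8 17 40-1 33-4 14-7 15 0 7 7 24 14 27 4 16 91 0 9-50 2-2 39-10 10-6 7-8z"/><path data-summit="240 591" data-sink="123 521" d="M293 438l-36 10-33 4-41 14-48 6-3 28-20 43 2 48 212 1 0-7-2-6-24-28-5-18 1-33 18-35 4-13-7-7z"/><path data-summit="167 204" data-sink="591 167" d="M123 64l-28 6-39 17 34 33 18 35 19 22 9 15 3 14-1 49 2 4 10 5 26 0 42-11 36 18 15 5 16 0 20-14 18-9 32-10-23 3-14-5-36-33-43-24-9-8-6-12-2-15-15-1-19-10-16-19-36-35-9-18z"/><path data-summit="507 147" data-sink="591 167" d="M537 76l-2 5-10 10-22 12-23 7-25 4-9 2-7 7-5 12 0 29 4 13 2 39 43-2 39-18 56-16 14-10 0-18-3-8-5-6-34-27-9-15z"/><path data-summit="396 591" data-sink="591 167" d="M368 380l-2 10-24 29-2 4 24 21 6 15 0 15-4 7-13 6-10 8-5 12 0 14 6 8 22 13 16 16 10 17 4 17 36 0 1-7-3-9-14-27-7-24 0-7 7-15 5-23-1-30-16-34-21-19z"/><path data-summit="396 591" data-sink="123 521" d="M339 422l-23 27 2 9-20 37-3 11 1 36 10 18 18 19 3 13 68 0 1-8-4-9-10-17-16-16-22-13-6-8 0-14 5-12 10-8 13-6 4-7 0-15-6-15z"/><path data-summit="591 89" data-sink="591 167" d="M591 16l-65 1 0 25 3 12 7 15 5 27 14 20 29 22 7 13z"/><path data-summit="473 485" data-sink="591 167" d="M347 344l-11 0-36 18-10 9-6 13 1 8 9 0 12 5 32 25 12-12 17-23 0-7z"/><path data-summit="90 273" data-sink="591 167" d="M591 517l-6 7-10 6-39 10-2 2-6 31-1 19 65-1z"/><path data-summit="473 485" data-sink="123 521" d="M294 392l-10 1 5 39 4 6 18 7 4 5 23-27-23-20z"/>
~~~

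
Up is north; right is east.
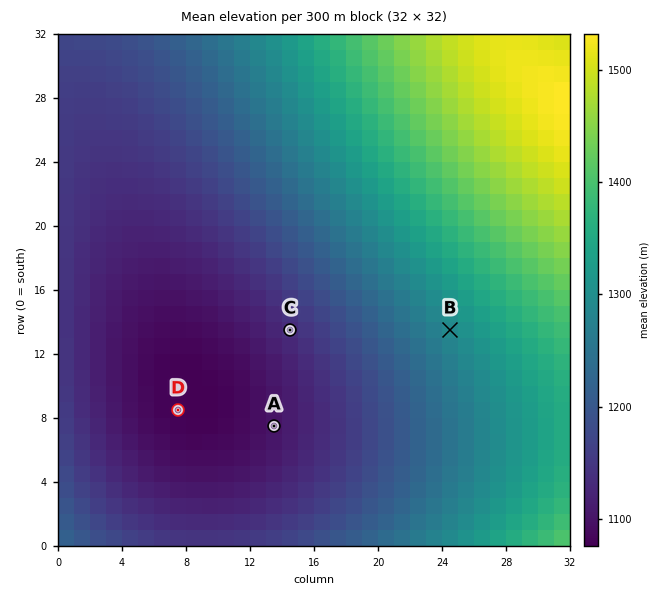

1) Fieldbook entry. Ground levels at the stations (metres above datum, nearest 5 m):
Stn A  1100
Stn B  1290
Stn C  1135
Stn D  1080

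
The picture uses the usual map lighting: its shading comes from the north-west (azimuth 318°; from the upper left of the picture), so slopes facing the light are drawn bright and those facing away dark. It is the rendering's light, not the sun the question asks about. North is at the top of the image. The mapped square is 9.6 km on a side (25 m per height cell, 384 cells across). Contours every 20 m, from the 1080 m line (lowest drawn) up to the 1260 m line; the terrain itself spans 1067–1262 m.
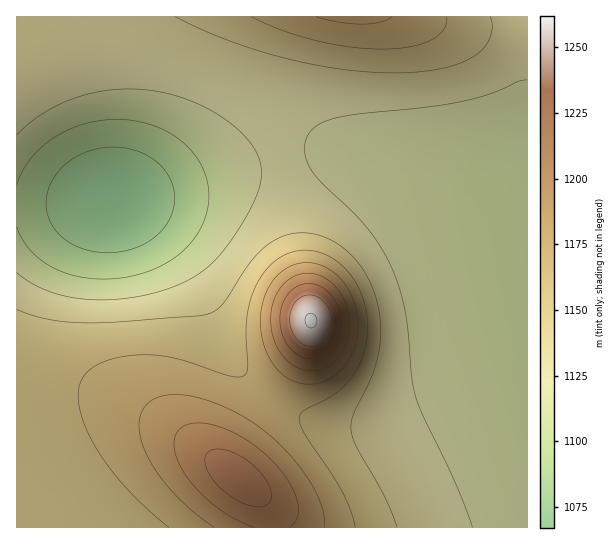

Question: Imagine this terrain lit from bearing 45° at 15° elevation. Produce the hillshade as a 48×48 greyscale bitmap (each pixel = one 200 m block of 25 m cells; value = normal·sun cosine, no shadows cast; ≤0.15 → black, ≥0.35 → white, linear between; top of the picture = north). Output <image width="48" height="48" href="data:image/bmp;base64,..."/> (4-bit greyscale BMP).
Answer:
<image width="48" height="48" href="data:image/bmp;base64,Qk32BAAAAAAAAHYAAAAoAAAAMAAAADAAAAABAAQAAAAAAIAEAAATCwAAEwsAABAAAAAAAAAAAAAAABEREQAiIiIAMzMzAERERABVVVUAZmZmAHd3dwCIiIgAmZmZAKqqqgC7u7sAzMzMAN3d3QDu7u4A////AIiIiId3d3ZlVUREVniaqqqqqpmZmZmZmYiIiId3d2ZlVEREV4mru7qqqpmZmZmZmYiIiHd3dmZVRERFeKu7u7uqqpmZmZmZmYiIh3d3ZmVURERXmrzMy7qqqpmZmZmZmYiIh3d3ZmVURFZ5rMzMy7qqqZmZmZmZmYiId3d3ZmVVVWibzd3Mu7qqqZmZmZmZmYiId3d2ZmVVZ4m83dzLu6qqmZmZmZmZmYiId3d3ZmZmeJvN3cy7uqqpmZmZmZmZmYiId3d3Zmd3ibzNzMu6qqmZmZmZmZmZmYiId3d3d3eJmrzMy7qpmZmZmZmZmZmZmYiId3d3d4iZq7zLuqmYiZmZmZmZmZmZmYiIh3d3iImaq7u7qZh3eImZmZmZmZmZmIiIiIiIiJmqq7uqmHZmZ4mZmZmZmZmZiIiIiIiIiZmqqqqph2VFZ4mZmZmZmZmYiIiIiIiJmZqqqqqYdUM0V4mqqZmZmZmIiIiIiImZmZqqqqmHZDIjV5qqqZmZmZiIiIiZmZmZmaqqqpmGUyEjaKu7qpmZmZiIiJmZmZmZqqqqqZh2QhEkebzMupmZmYiIiJmaqqqqqqqqmZh2QhI2m97cupmZmIiIiKqqqqqqqqqpmZh2QyNYvf/tupmZmIiIiKqru7u6qqqpmZh2VEV63//tupmZmIiIiKu7u7u7qqqpmYh2VVec7//tupmZiIiIiLu7u7u6qqqZmYh3Znit///tupmZiIiIiLu7u7u6qqmZmYiHd4m9///cupmYiIiIiLu7u7qqqpmZmIiIiJrN//7LqZmYiIiIiLu7uqqqmZmYiIiIiJrN7t3LqZmYiIiIiLu6qqqZmZmIiIiIiZq8zMu6mZmIiIiIiLuqqpmZmYiIiIiIiZqru7qpmZiIiIiIiKqqmZmZmIiHd3eIiJmqqqqZmZiIiIiIiKqpmZmZiIh3d3d4iJmaqpmZmYiIiIiIiKqZmZmIiId3d3d4iImZmZmZmIiIiIiIiKmZmYiIiHd2Znd3iImZmZmZiIiIiIiIiJmZmIiIh3dmZmd3iIiZmZmIiIiIiIiIiJmYiIiHd3ZmZmd3iIiIiIiIiIiIiIiIiJmIiId3dmZmZmd3iIiIiIiIiIiIiIiIiIiIh3d3ZmZmZmd3iIiIiIiIiIiIiIiIiIiId3dmZmZmZnd4iIiIiIiIiIiIiIiIiIiHd3ZmZmZmZnd4iIiIiIiIiIiIiIiIiIiHd3ZmZmZmZ3eIiIiIiIiIiIiIiIiIiIiHd3dmZmZnd3eIiIiIiId3d3d3d3iIiIiId3d3d3d3d3iIiIh3d3d3d3d3d3eIiIiIh3d3d3d3d4iId3d3d3d2Znd3d3d4iIiIiIh3d3d3d3d3d3d2ZmZmZmZ3d3eIh4iIiIiIiIiHd3d3d2ZmZmZmZmZ3d3iId4iIiIiIiIiHd3d3ZmZlVVVWZmZ3eIiIh4iIiIiIiIh3d3dmZmVVVVVmZnd4iIiIh4iIiIiIiId3d2ZmZVVVVVZmd3iIiZmYiIiIiIiIiHd3dmZmVVVVVWZnd4iJmZmZiA=="/>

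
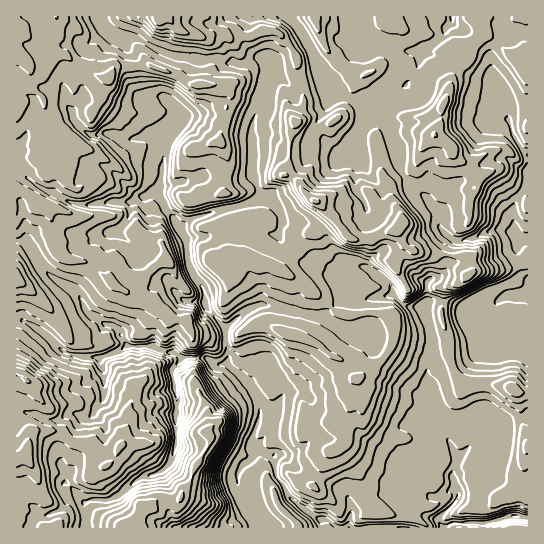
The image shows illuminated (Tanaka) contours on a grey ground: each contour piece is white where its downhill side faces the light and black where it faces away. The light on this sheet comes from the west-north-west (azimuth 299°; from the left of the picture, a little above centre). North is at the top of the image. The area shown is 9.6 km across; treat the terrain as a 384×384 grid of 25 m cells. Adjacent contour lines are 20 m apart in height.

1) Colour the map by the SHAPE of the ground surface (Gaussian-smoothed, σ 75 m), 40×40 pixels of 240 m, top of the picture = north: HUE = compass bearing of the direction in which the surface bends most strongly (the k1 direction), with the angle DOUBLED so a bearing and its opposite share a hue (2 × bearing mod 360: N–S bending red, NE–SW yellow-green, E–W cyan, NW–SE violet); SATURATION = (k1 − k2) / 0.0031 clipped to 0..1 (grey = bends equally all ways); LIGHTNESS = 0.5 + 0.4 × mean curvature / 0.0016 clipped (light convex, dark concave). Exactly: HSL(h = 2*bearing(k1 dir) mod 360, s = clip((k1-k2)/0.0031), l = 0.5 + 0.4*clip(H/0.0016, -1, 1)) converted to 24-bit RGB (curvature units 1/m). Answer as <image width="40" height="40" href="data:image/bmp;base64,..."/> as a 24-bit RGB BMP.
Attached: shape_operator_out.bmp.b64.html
<image width="40" height="40" href="data:image/bmp;base64,Qk32EgAAAAAAADYAAAAoAAAAKAAAACgAAAABABgAAAAAAMASAAATCwAAEwsAAAAAAAAAAAAAiZZ2Q4x+c3+RzpukeXOQMTOCaoiakKizqJKvoHZ7kW5XnVxLn3RCaXNKZZZfYoNQQ5FngYKWfFiNf25yeVdZa8+FqLnGWixKaRwNr7xgqXyxlnOXjpFudJOSdIq7kuTknXhYiVt6YF0DMTMALTMAGTMAW6Aef2Qsj4SDh1B9iaRfN59Xo4yFQ0iGZquYcIqNrVKqvYqKkoetomCjs52kiY6fhnyfo7zMT8vUYEV9hGF/g2SJj9KjfKyRMwAHr4tqXMCynqmdU3SBgJaEhY6WfXyPh3qHmHWS0pXTHo1zo4zJr5DaqZTZ26jqh1OreZWogGt2goKPjNKRZ0OGiEVPjF08g4YuKHgYHHNZwbOvr4TFi4bNw3G9qZGYfrGGUK5leT9/dD+BfX2BcWqItOSTQAAqjrGxn7+xZcC7hVZ+fImIfJR0dX9yfXV3gH98iIh6hn1clJF9HTFXtqdtfoeHhIKRl4Cwh4yseXl0lqZyj5tvSERUtUq1opywlZKZmoZ5N3xCDHAHWH5VkUqBnpqh4XF8o71nUppPUCxhYFSDf4GHerWJiBVif7+oiKC1q6CBgUZFXm1mdIxygpR6dnh6eX57gXp5gnZ7jIuHlqORTS98grB7e4N8fH13gm9xmpF0bm93i9aJcFuSgVKWT3pwo5GFmIOkrZKmoG6ejHt2RXEuCEsYfEth1pB+5K1oX4VFNEpeQnyBjH+VpbqJOiOdjJiWhV5VoHBioHqGdoGAYZVwgId4c4iKd3iAgH2Af36Ah4N+qHZrTXSah5N3foKAd3qFgmyMqZZ2pYy2k6l1bVJzX1Z6gIWAZ49tb496q3GEmX6RmG6OlZJ/VqljEz9lmqOI/a2mwHlSHF1cUouLSI6LooNRO1Y9gE9LnYKNiI+LmoqboYmeeZGDcI2Cc3N6dnl7fn98fn9+gIOAnKGNQk9sl5CBf4B/d3t/YFqCv5qFj3d4rIF4cVV1aGR1f6WneJKpepKflXmYqZengXXAs5/RwcC3AA0zt6REqbRl97/BUZChPo2EVkpol36fZmmth32SS55Rh4+CiH6Aln6JpJ2Rb2tyd4F/cnKCe4mJfYSHgI2FiHF9h4aMZ4Z3hIF8enx+Uld+wb+RaYaBtoyge3fHjqvJT4+cdoGep3WehXZqq5t7U4NthZJ207ujAgAzzMXJsaa2y7+QwHl2Mkl6J2GDbH6DiXmIfHOTrJWRbH+Hhod6hoh1mF1ml59/YINqXoqDfHqHgYKHiYmDg2OAfIl+g32Ee4CAfXx+WF58oMJ9Z5V1jHFFfWMcNH4ri2VZSWszeU5fiqGbqIJ0k4eAWZVYtK1TAgUxk7NVsZ5vqKy+697tSiGnS1uKi3h5aoODaXCEq62JeGqUj3uOjn2AhHOKramPd4OLaWt6YoBxfYNvhGZvhIV7goRvdYByfXx6fnByaWdqmc5Sg2d5e3KQptXCiF24dXGilJePKYZtg1ZosZ95i5ZvpnqqqLCoAAlTm6JtlcdqdNaRoT9Lq0CfdlmcjIN4Yn6CXnKDorSIg1uFjnp2iYN6hYCCrqR+dXd/cX+IbneLdX6IdHKCjm6GnYR0Z4Fmc3JqgVdgiXhkk6Rjfm1vhK1xfpVZYmtdbn93oIKYUmeYkWt8j5B6u593W4FBkrk0GAAzr7uLq/qiYlFXd0NWjIuAfS58h517eICDXXNgimxTgH1ygoR0koR+hIh9rJ6HfYuJbX6IcW5zdXt3c3CAeW6Eo4iJnHmaa2WHanGcma+4iKLPfLC5ncfWh33CjXDHj3isYJFkZVaRgY+JiqWmwZW/r6S1nLqxEABdstCxpNqVeymcf4CRgkZlc2l0gZJ+hmeEi4N4enx2Yn9ghoF9hY2CjY2QnJJ+n3Bma297cHp4Z4N4cW98dnl/fqmMf423en/HbInGqK6zaXmNobKtcXZpjFtieG99dYeatqK7RyJ9ibush36Ra3WFyJ2auGh0AG5myNW8t3eSSjE5fTtDiWlre5SJfoN9f1GGiJ1xen1/hHiFc45wb51sbY16m3+Ur3OFgHSCdY+Ja4aQdGmIeYt+bbhoXXZqen9iY3RdlZ9ijllqnItVj15ZZYRkbFRHXTYIal4OU18hElMBY45tX2ubla2OqDgcVQUhUEwANDMHkrdSLEplhatdeoJ5fW51b0xuqKlxeXxxdY+DgbGogZSdhnqNdHh0mW+Fp4SBeIuDcHeATF+CnZt+iaRyXV9ve31sdn1qfYhdg25hk4xugomEiT5ekVJ1k8bGf5OnhX27r7zTaBxto38vQ0EnzcGXIkWVx9PJb2bVnsuvMACJuaOFWWtCY0JAZJl2i6ihfKW0fqyufoaDfnJygHJxgHh3a296xaKFeYmOdnyNOTt+trh8f5iNaFuKe3x+fX58gH15gIB7l4h/cioxfVtxhMeTd3yKg5idV5eSqCQqSmNRn5d6m2SvpZaPQGiZpuCUY1++jo+gESFB2abPtYfbbY3Th73Ef5GigYaQhnt/hWtxgWtogIFxfn53c2l7xMGCc52bbmiTVDN/tOCTYFuLeGCCiHyDf3qDgYSCfn6BZU9PfYKNeqWRfaeGeZN/ck5VfSQucnuPfJeTaIhyg3l6e7GlXY7P6+3eJUpyXQAyp8Z6C1kjloqIlI+jgH+LgWlihWlRgnNXgHB0hYuXf36cenmTa32cs8yqcnekdU2CYUuJzOmQTz1kd3N5fYF6fn1/goJ+gX5/aW94cpl5fb2fg3SMkYuAejeBiYmXiX+Kh5KScJCjha+ucq+EVHtVkoUGLhEumX6nvaKUhHGVN3s1cWgwhGxHf4hpi3p3gpF/YqKRfIdpa4FdZI1ocpuVr4Nldy4AGUoXSGdK86c0SU4tRnpId4F1eYF7f4aFgYWLdJ+jec+4dXGNgXZ7fDJRdImBh4KEiZ2bgpughYuEYYlloJNwfSlc1fbnNwBuWXlq0K+ChnmPf3qSZHCKfIqKjYmEdpuXhrCrdGWLf4KFjHqOm36YhJB+Jggr6vPYbnnyfVPY0pTY2JqrNX4oElEMV389d39qgodylMGmenCFeEBXhEFCc4V6b4aAeqKNgZeDc4OGk3+Km25ubFVPe+J6aEBneiZYZ5Vli7qFjoCPjWGObICPgI6Sg6ehfKqjg2Nzf3R0ent5fIJ/fpB5ZRQteI1ehOxbcyogIEokYnRWuIih+dL4d3zgYrDHP5lsZYJSsaiMeDx0jEpyipuRfpaod5+md5WUkouGd3d9c3R4l3mSsnm/r+6yHwAzo66rj8O2h4KJjXSGfIqaeoSggJuij458fGRYfm1sg4NyeX92fmlXYyQwbHK3xerOpjp5hnJiWZirSZ6kY51ZtsBshZqNhW2yhFy5pnfEomtgeDV8iZeLfKiJc4aBfoSKfoCHi4CEgX2MfWuGfHxzkcRunmZpEQJQn8iTi4eLi4KNgYSVgIqPfYKCf3BxkmRxlXFyfHRqgX9pdyEffm02aalrIpZJpnVah3ymtsfaY3zCa47JdZDZuK3SxJitVnV5aGJthod6dmVSameDkaZ/e5N8fXp6doFvaItiboR/mUVicnxrfJ6rxeKvZT2NMSdTn7A/jIVehYpxhYN4hXlzgHZxfHB4g3GIoHiNjI+TeiiBqbTHu9n0k47flVPDbJZhUL4+a5FScYGAdldPVUkGHjYAv59bpF2tc2GHfnpgXmeAaoJukKR1hmxxiHhshYJrh3RdaX1IOJSJosGkVFmB3uaJUA9PVnqaqajOk4exhn+AfoFpgHxogoZ2a4SJd3F6fo1xjkRcemh+g9+TdmltYW9namuBx5K9sKqpdaKxZlVec0eOq5y+1sDLToNoS2lOZmZzmXFmY0aTjJOKepR3eoWfj7bei5PhmZDipKDiUW3IvcCBe2lvo0tEayJDobUwJlQEPmkajIhtloCpjIGsiYqcfV2KhWNtfzMxg31VgOeuj3eIb4J6bVZ7cpN9ZZJsoM+dlDeDnVybWGh6g4B/yMGIgpKcbFOFWVVyq4uIZFh/iauiicfPhEQ9XCgEcnwTRFoKQ0YNeIIebIZJkJRybBR1o6y4rq/YvpDirnrObZRnKpIjOHswgm5ehlR3e0hqio2q1+/0fHKYeYl7cYKngWaBYIebjNKBfkRWgFVshGd9eHuFaX191bx5eWVdaV1+bn53Z7OCe7O3gV1QfTche5WahqW1s4m2kH+sf6S9lGObc5OBYXtpNVh6iL9xjmN8ioGLfXmQpK+dgHSuk1e4m0tYTVYvW26HpfW4T3p0q3W4yKWwQSZ2nci4gUF2tsVwb0dqeHJnfXp4d4FvanyMvJycnGprXl5qfo5+Qq97hT9IfXaMj4+fe5aNeYR7e3+IlZyijVRwibmrgnCjenOPJjKBy5F/W45LZHhTf4Nqv6tkWXNlYE11dViy0MvpZOXbsHdwYXRVSWxHpqBiW1h/ekNdm7SFiXh6o0OckZl9dW54j4t2ZX1kXZVo15fNk324c7SVUmSBeW+Og4aHgYh7iId6f4Z5gYFriW5Whs7LkHOLgV1wgXp8KTp2v5yGloV/cX5wcXhrsLt5Z3OPTFOCTnSAurdur5xnXWxoooZ2Ym9ybXxgf2pma2Jzqr1ycWB5bVqGuo56W3eKoXiMd6yOeJKmboJXf5VltEFoXXisaoSBe4Z7hn2AjX2Chn+Ag6WskMzEg2OCkGSWm3eehn6JPFeDi4miv527p3y5dHqSlMyLX1iOVVOCXWh9mJ16vrN7WF9+oJJ7fGt5Z39wdXR9dXGCnbV/b1aAV196xpSKcmx5apR6o8qsP3yXoH64tYvTqNTTfA9bZYd6hn2DfHt+gJCEjcq7fnRXdnEndUE3gHVHb4JPhH5peWd4KIdmsJ2HlGeEp4aWuLd3YlNxXFx+ZXl/f2Np1K5pRHtnoWprmHhrYoNxX32DeZCUoZ2GdlWJcG6JepeOtJuzdtWrkoeDdU12X3NSiopPjk9FqG5+b491aXF9ho+AdLV7bzBLt2t3hYCQU5ycfYmNhXyIen6Ddo2EWoKAUHNXknJtnpB6xZd0YG15U2aBbGuTa2GLybWno523Mm+SzZzFjpSTTY2TaI58mW5vd2R9dIpsX4lim5h2xrBuVFpPcV9peX9yc4Zsaz58pbmWmI2ITl56jq95lZFxRTJslaiPy4OTV46IZ4qTeHyYg36bgYWVfGCCaFVUaoZFk5ZjxaqGfHt0Sm98YX19aHGFiMiAt2xSWmuDToF4zaCugVefcHt9fHt2aZWTeqCie3GltWWy4dF8UWBsY2qBhH2BhnyCT1GBjatyinZ8X2ODm56Jg2SDfouGe4pwm3l0rJN1THpxcXVpfoBge2FeeUNZh1hOaKVeVZhRl51rp56US2B/X2h/aaF9f2JnwcCDZmSNWXR0kXlJjWhQbn5ndn95doN1e4FtYnVdUG1s8MWzZG2JWWd7e36Cg4CCbWWCoJNpi2yHdI5weYhfgF2HiZWCe294i2xr0ciXQkBseGpcg3BRYD84Y2x2pt3mnKTUg4/JjYyxqI6UXnOQVmaBdZd2d2FvtMiAZVd/fWF/gWx3qYaCgo9zXIBodoF1eH16gXWAWIGArLeDuHeiWHCIc3yCgG+CfGJ/spJse3Z6hImLoY59W3B8h312c5GjcJWw1aefay6nfmuokXayn8rwmNLqXoiHin5vdYxkdIZxpm6HsWeiX3SNfGh8nYd7jMNqZEd9glRrbJ6AfZyqu4vEhoWfaIKGeoSAb32KeZKMaJBowFVbgnZiXXt4fmR9elN4ksydeKKhiG6LpJCLZmGSdr2odG2MZ46DnKuXYVGxilmpkMazfGJYelxFg25SeHZCjnc3eHs/k5hEa4FbfWVzYWBwo6eDkLGYbS52e6aAc62ccHhwaHdrroiNg3CcfoKMZnKHiYN3fH5xiXl/wJSeU2iAbk14hLmnipF5hHVxf3x/eY54eYxrgmhdVXpkh46BgX1ddFNecqNngkE2e1A6iGQ6gXJAhIpieLGkgXGRgZqFgWxeWWxYfnVpcOeAhjR+hVB7dMqIhml4eXN2eXtth3Vej3Zif4RdXXVYbYZ3nH2eeoaJoIqFll6UXaurcpWElIiPfYWAfYGCjG2Ak6aEfGSAf7Wfb2hzgV9ngXlkdEtFozZHapRqmLi1lsPnj7LUknO2iKKyZF6qt4LRj37Hnufjd4ifaRhoq9aKcWRzboV9gXF9hXR8gXVveY1zjYqSeYKdiJqaQICEmHiMh2lkmYR+coOMeX1ug41ZgomEdW6FiHaIo5eEcauMdGVteFt+n16Xnm+neWe1iaDBna/BfLuJbXBbgmtWW5hNaHhbgoRsTnJgf6pRm3c7eB9SfU+kuN2cc36OYmKCfHaFd3OKlIiThpeTd42BgHZ4kHp6XZ+Pn02AkomJfJt9dHGEjXSUnoSh"/>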